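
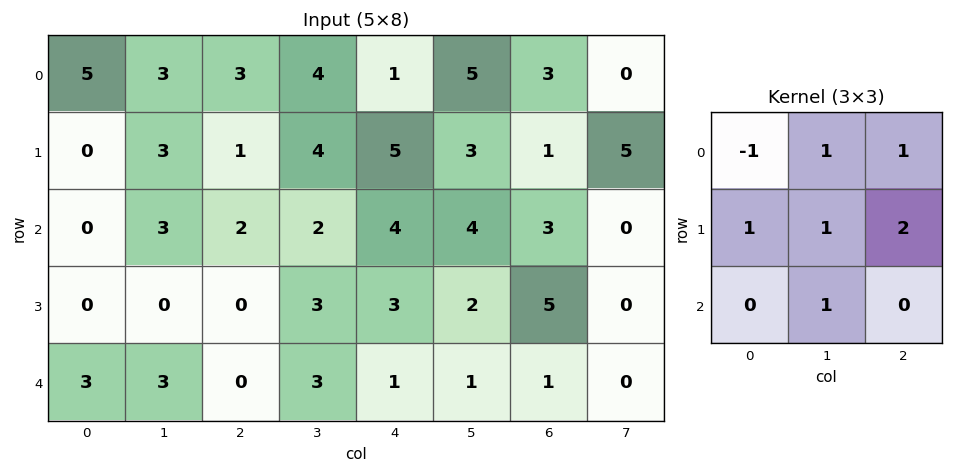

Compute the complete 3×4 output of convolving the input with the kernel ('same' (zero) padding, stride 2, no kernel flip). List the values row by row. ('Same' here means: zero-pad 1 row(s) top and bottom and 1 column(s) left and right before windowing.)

11 15 20 9
9 11 21 15
9 12 8 5

Output[0,0]: The receptive field on the zero-padded input at this output position is [0 0 0 / 0 5 3 / 0 0 3]. Elementwise product with the kernel and sum: 0·-1 + 0·1 + 0·1 + 0·1 + 5·1 + 3·2 + 0·1.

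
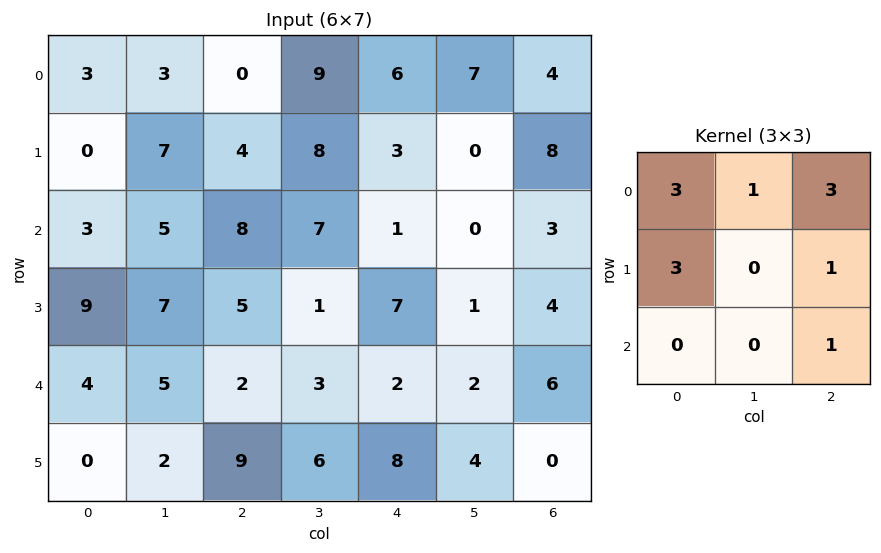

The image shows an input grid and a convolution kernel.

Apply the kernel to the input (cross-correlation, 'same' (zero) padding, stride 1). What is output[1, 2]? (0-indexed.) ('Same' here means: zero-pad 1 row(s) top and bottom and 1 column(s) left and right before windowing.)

The receptive field on the zero-padded input at this output position is [3 0 9 / 7 4 8 / 5 8 7]. Elementwise product with the kernel and sum: 3·3 + 0·1 + 9·3 + 7·3 + 8·1 + 7·1.

72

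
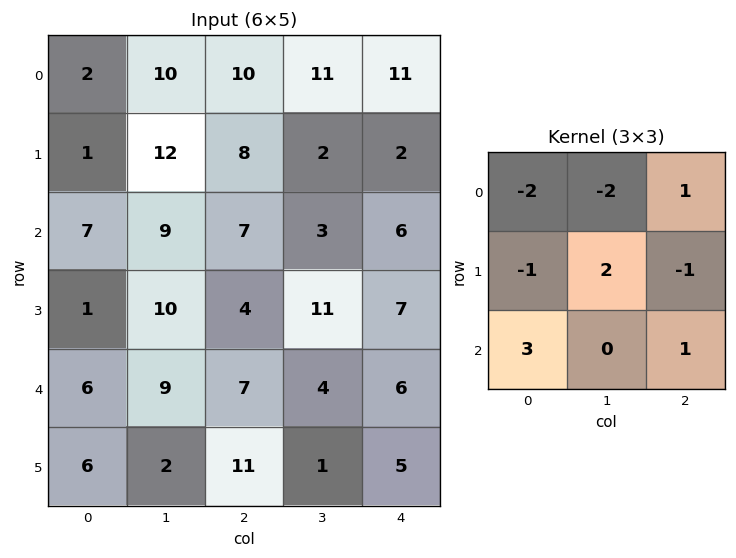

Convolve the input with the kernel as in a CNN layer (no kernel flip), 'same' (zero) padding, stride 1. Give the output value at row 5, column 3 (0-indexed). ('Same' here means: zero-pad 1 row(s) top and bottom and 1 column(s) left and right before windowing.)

-30

The receptive field on the zero-padded input at this output position is [7 4 6 / 11 1 5 / 0 0 0]. Elementwise product with the kernel and sum: 7·-2 + 4·-2 + 6·1 + 11·-1 + 1·2 + 5·-1 + 0·3 + 0·1.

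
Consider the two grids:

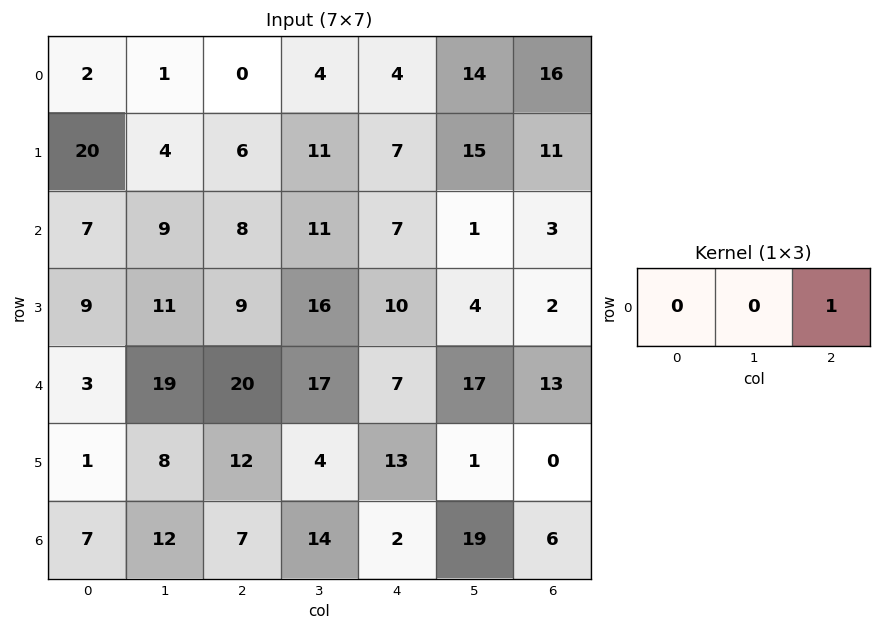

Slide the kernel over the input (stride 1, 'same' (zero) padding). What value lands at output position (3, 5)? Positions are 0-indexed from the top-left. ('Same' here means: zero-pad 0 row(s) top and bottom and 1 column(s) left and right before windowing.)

2

The receptive field on the zero-padded input at this output position is [10 4 2]. Elementwise product with the kernel and sum: 2·1.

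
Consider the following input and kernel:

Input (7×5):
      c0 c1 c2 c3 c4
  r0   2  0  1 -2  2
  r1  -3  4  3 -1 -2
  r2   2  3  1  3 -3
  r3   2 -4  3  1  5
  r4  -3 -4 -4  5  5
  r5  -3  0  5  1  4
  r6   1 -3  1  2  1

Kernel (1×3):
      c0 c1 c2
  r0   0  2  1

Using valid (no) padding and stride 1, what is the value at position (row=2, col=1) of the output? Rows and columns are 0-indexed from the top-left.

The receptive field on the input at this output position is [3 1 3]. Elementwise product with the kernel and sum: 1·2 + 3·1.

5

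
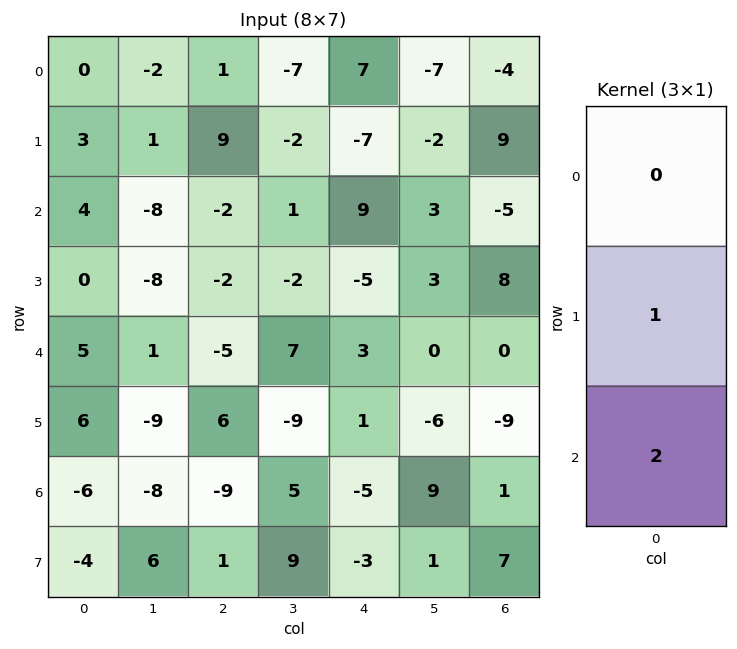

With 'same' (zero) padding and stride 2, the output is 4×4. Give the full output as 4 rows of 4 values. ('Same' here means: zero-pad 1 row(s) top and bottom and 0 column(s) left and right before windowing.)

6 19 -7 14
4 -6 -1 11
17 7 5 -18
-14 -7 -11 15

Output[0,0]: The receptive field on the zero-padded input at this output position is [0 / 0 / 3]. Elementwise product with the kernel and sum: 0·1 + 3·2.
Output[0,1]: The receptive field on the zero-padded input at this output position is [0 / 1 / 9]. Elementwise product with the kernel and sum: 1·1 + 9·2.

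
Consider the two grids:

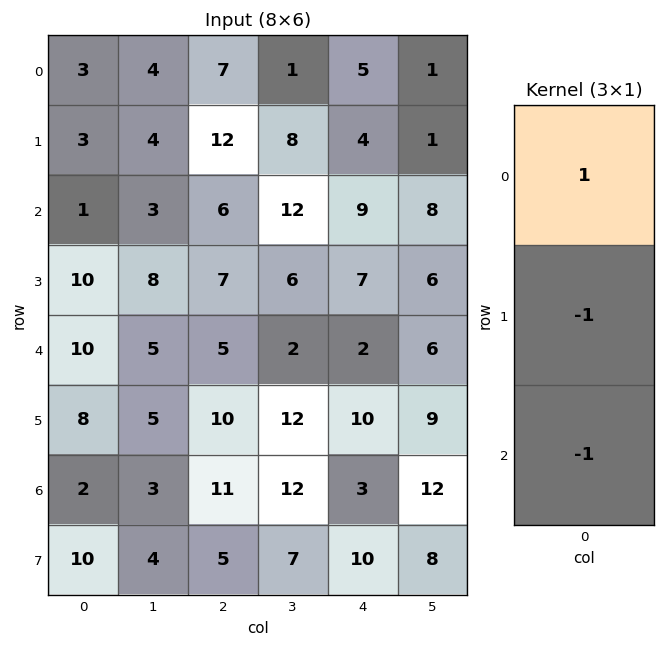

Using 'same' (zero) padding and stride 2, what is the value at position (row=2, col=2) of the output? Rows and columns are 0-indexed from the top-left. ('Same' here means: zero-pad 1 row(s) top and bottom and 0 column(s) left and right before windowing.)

The receptive field on the zero-padded input at this output position is [7 / 2 / 10]. Elementwise product with the kernel and sum: 7·1 + 2·-1 + 10·-1.

-5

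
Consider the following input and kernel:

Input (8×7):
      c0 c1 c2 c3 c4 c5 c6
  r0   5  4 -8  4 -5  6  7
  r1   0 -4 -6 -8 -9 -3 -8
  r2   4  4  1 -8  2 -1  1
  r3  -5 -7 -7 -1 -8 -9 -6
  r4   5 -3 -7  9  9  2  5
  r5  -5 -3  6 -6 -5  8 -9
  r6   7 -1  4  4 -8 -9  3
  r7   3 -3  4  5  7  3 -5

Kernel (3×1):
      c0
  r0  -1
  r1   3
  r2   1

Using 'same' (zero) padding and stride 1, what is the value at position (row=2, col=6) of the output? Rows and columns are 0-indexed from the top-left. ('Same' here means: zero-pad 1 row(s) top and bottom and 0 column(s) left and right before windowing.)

The receptive field on the zero-padded input at this output position is [-8 / 1 / -6]. Elementwise product with the kernel and sum: -8·-1 + 1·3 + -6·1.

5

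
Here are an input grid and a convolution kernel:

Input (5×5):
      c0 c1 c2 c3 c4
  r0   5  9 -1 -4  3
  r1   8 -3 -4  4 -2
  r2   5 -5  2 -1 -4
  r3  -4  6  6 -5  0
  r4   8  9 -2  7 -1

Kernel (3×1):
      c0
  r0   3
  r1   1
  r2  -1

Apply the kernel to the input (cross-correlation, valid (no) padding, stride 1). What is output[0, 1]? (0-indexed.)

The receptive field on the input at this output position is [9 / -3 / -5]. Elementwise product with the kernel and sum: 9·3 + -3·1 + -5·-1.

29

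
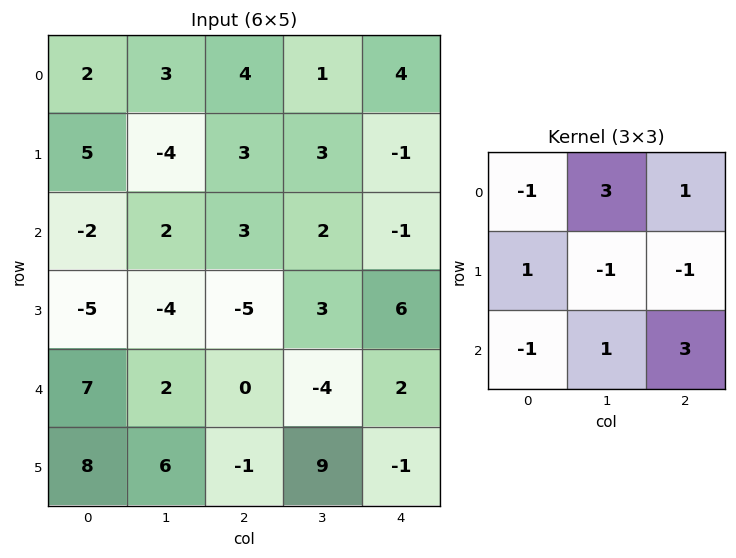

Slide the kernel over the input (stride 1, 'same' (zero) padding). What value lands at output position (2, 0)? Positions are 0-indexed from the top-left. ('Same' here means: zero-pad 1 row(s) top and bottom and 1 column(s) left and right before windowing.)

-6

The receptive field on the zero-padded input at this output position is [0 5 -4 / 0 -2 2 / 0 -5 -4]. Elementwise product with the kernel and sum: 0·-1 + 5·3 + -4·1 + 0·1 + -2·-1 + 2·-1 + 0·-1 + -5·1 + -4·3.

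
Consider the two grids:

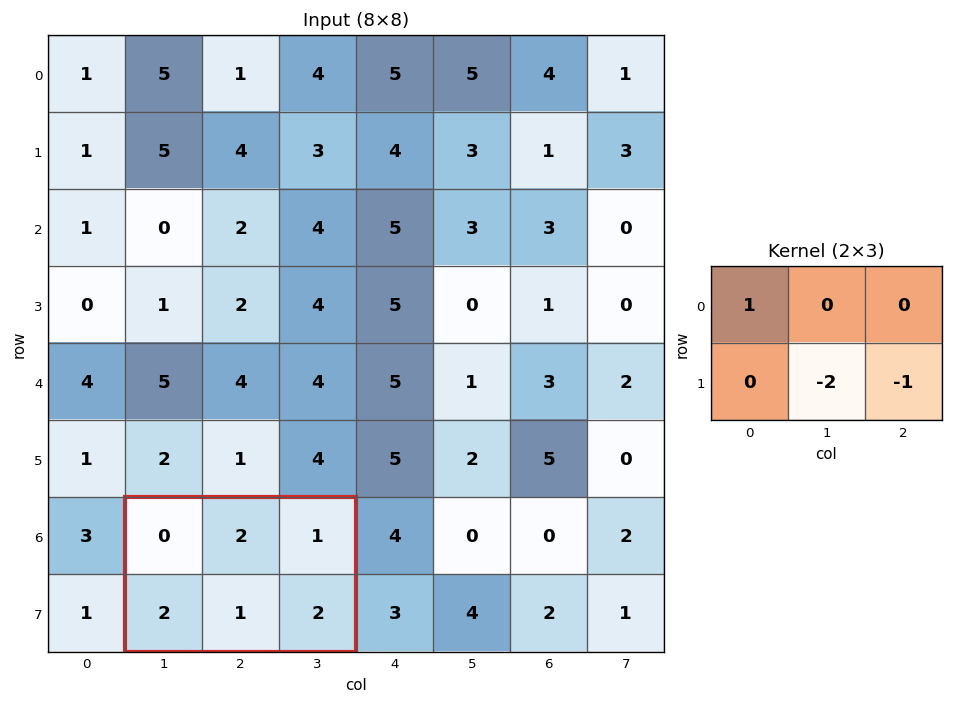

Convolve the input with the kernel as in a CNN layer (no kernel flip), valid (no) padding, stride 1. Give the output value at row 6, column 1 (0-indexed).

The receptive field on the input at this output position is [0 2 1 / 2 1 2]. Elementwise product with the kernel and sum: 0·1 + 1·-2 + 2·-1.

-4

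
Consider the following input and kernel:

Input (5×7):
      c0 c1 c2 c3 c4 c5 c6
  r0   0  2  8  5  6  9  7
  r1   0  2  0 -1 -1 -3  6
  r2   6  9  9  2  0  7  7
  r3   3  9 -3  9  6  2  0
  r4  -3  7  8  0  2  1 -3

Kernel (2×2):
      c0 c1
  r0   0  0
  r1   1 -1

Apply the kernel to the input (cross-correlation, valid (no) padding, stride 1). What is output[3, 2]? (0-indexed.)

8

The receptive field on the input at this output position is [-3 9 / 8 0]. Elementwise product with the kernel and sum: 8·1 + 0·-1.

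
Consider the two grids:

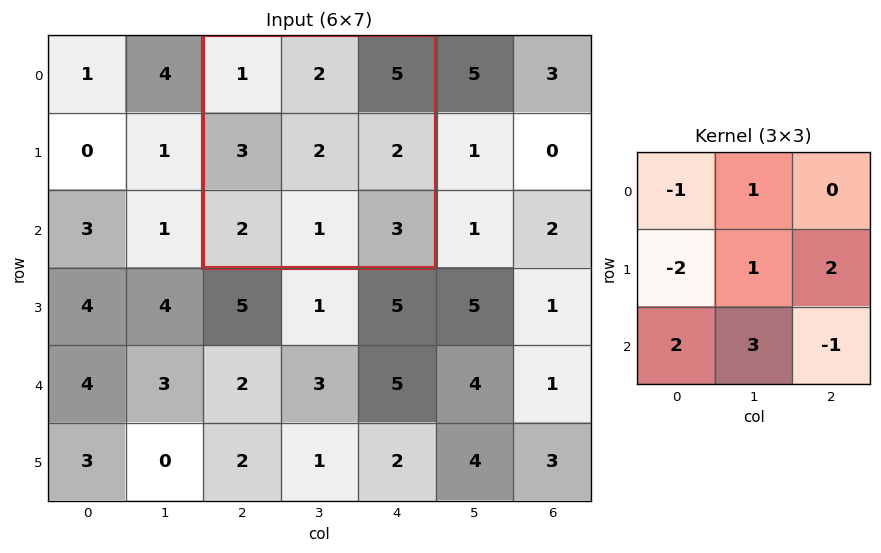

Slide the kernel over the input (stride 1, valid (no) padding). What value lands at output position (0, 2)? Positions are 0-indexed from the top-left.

5

The receptive field on the input at this output position is [1 2 5 / 3 2 2 / 2 1 3]. Elementwise product with the kernel and sum: 1·-1 + 2·1 + 3·-2 + 2·1 + 2·2 + 2·2 + 1·3 + 3·-1.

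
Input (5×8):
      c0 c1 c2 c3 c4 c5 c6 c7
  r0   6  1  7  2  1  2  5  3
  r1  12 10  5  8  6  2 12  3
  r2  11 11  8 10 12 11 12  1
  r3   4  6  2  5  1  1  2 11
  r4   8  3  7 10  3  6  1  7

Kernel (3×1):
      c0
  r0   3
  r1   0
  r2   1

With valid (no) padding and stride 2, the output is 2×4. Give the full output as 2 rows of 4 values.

29 29 15 27
41 31 39 37

Output[0,0]: The receptive field on the input at this output position is [6 / 12 / 11]. Elementwise product with the kernel and sum: 6·3 + 11·1.
Output[0,1]: The receptive field on the input at this output position is [7 / 5 / 8]. Elementwise product with the kernel and sum: 7·3 + 8·1.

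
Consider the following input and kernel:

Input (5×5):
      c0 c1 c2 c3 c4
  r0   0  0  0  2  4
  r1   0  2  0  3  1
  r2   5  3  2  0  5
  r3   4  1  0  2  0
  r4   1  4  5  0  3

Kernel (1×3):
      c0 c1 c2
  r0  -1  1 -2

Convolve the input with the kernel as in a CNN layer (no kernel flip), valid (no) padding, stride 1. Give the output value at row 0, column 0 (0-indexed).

The receptive field on the input at this output position is [0 0 0]. Elementwise product with the kernel and sum: 0·-1 + 0·1 + 0·-2.

0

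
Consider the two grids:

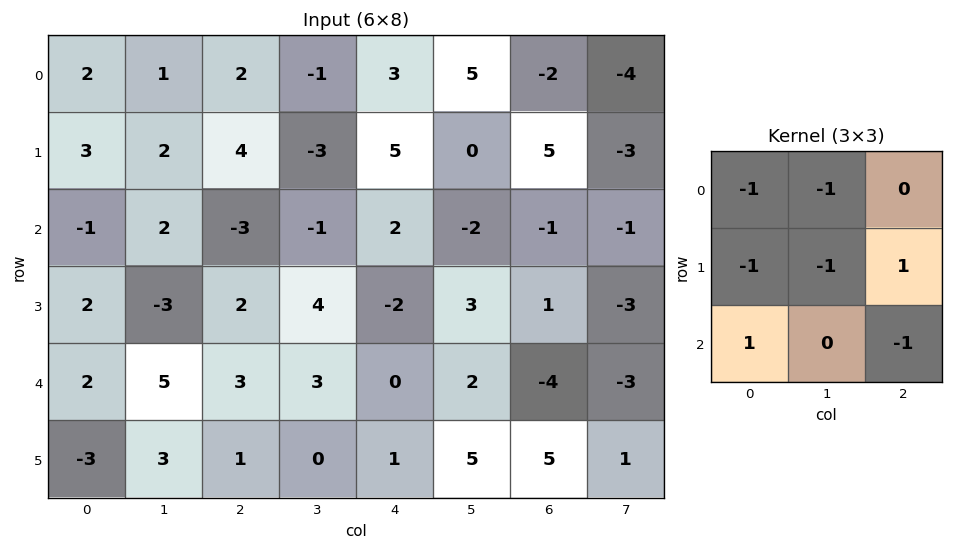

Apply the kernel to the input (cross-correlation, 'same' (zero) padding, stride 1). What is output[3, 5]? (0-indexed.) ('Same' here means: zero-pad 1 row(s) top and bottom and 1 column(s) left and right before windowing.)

4

The receptive field on the zero-padded input at this output position is [2 -2 -1 / -2 3 1 / 0 2 -4]. Elementwise product with the kernel and sum: 2·-1 + -2·-1 + -2·-1 + 3·-1 + 1·1 + 0·1 + -4·-1.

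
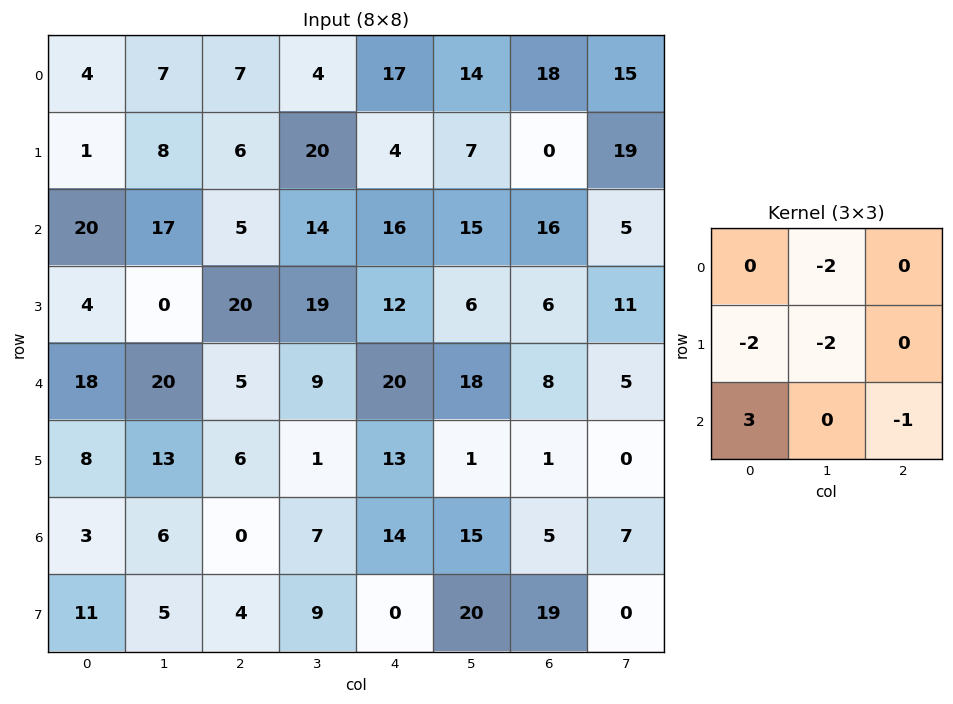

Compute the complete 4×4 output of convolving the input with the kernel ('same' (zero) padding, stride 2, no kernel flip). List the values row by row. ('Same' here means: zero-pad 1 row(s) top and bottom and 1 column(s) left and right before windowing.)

-16 -24 11 -62
-42 -75 -17 -55
-57 -52 -80 -61
-27 -18 -61 18

Output[0,0]: The receptive field on the zero-padded input at this output position is [0 0 0 / 0 4 7 / 0 1 8]. Elementwise product with the kernel and sum: 0·-2 + 0·-2 + 4·-2 + 0·3 + 8·-1.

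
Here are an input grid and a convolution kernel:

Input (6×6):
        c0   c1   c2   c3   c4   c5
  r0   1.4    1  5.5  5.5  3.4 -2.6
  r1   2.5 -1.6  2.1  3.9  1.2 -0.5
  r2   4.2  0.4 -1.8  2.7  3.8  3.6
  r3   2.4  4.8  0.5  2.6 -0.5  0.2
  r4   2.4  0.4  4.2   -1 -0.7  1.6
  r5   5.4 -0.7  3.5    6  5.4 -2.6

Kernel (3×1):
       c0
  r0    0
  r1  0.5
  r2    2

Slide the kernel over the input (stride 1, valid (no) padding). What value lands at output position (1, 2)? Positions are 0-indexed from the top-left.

0.1

The receptive field on the input at this output position is [2.1 / -1.8 / 0.5]. Elementwise product with the kernel and sum: -1.8·0.5 + 0.5·2.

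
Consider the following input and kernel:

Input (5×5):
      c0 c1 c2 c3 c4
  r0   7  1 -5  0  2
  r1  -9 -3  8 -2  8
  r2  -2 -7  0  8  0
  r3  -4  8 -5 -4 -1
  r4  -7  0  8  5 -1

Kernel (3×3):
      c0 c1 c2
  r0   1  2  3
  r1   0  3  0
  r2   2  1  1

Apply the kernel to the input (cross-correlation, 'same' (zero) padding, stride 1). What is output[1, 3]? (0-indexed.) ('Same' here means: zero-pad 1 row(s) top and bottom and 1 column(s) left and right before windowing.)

The receptive field on the zero-padded input at this output position is [-5 0 2 / 8 -2 8 / 0 8 0]. Elementwise product with the kernel and sum: -5·1 + 0·2 + 2·3 + -2·3 + 0·2 + 8·1 + 0·1.

3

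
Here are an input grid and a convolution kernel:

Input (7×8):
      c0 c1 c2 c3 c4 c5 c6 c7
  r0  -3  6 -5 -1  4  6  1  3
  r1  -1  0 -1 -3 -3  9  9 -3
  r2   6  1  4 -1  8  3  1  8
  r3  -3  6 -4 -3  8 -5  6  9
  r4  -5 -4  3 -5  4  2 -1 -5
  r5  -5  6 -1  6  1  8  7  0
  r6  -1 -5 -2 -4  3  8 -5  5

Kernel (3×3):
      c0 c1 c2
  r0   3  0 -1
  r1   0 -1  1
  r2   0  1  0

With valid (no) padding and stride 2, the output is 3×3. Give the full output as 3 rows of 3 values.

Output[0,0]: The receptive field on the input at this output position is [-3 6 -5 / -1 0 -1 / 6 1 4]. Elementwise product with the kernel and sum: -3·3 + -5·-1 + 0·-1 + -1·1 + 1·1.
Output[0,1]: The receptive field on the input at this output position is [-5 -1 4 / -1 -3 -3 / 4 -1 8]. Elementwise product with the kernel and sum: -5·3 + 4·-1 + -3·-1 + -3·1 + -1·1.

-4 -20 14
0 10 36
-30 -4 20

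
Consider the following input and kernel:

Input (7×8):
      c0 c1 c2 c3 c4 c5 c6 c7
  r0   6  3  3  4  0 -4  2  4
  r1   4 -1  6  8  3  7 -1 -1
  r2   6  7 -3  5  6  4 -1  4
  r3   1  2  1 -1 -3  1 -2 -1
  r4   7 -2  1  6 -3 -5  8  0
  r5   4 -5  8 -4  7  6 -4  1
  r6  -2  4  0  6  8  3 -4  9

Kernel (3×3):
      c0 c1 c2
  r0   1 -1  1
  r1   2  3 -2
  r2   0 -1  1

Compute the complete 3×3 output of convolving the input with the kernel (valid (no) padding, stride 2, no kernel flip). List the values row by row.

-11 30 30
5 -6 15
-17 -16 43

Output[0,0]: The receptive field on the input at this output position is [6 3 3 / 4 -1 6 / 6 7 -3]. Elementwise product with the kernel and sum: 6·1 + 3·-1 + 3·1 + 4·2 + -1·3 + 6·-2 + 7·-1 + -3·1.
Output[0,1]: The receptive field on the input at this output position is [3 4 0 / 6 8 3 / -3 5 6]. Elementwise product with the kernel and sum: 3·1 + 4·-1 + 0·1 + 6·2 + 8·3 + 3·-2 + 5·-1 + 6·1.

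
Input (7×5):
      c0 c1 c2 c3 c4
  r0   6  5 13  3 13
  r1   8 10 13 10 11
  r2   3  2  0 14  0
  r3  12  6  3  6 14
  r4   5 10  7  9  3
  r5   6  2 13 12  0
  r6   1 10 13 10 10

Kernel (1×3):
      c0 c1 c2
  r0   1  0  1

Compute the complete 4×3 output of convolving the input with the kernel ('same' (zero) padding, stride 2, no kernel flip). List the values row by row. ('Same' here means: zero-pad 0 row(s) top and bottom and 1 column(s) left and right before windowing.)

Output[0,0]: The receptive field on the zero-padded input at this output position is [0 6 5]. Elementwise product with the kernel and sum: 0·1 + 5·1.
Output[0,1]: The receptive field on the zero-padded input at this output position is [5 13 3]. Elementwise product with the kernel and sum: 5·1 + 3·1.

5 8 3
2 16 14
10 19 9
10 20 10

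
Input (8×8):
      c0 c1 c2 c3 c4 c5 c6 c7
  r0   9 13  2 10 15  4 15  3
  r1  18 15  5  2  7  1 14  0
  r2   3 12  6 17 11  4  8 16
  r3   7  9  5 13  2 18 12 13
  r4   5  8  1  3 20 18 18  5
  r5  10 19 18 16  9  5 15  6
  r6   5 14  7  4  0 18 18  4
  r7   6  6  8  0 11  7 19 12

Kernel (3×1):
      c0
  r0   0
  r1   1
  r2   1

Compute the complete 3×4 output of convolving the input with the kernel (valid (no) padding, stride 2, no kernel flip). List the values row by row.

21 11 18 22
12 6 22 30
15 25 9 33

Output[0,0]: The receptive field on the input at this output position is [9 / 18 / 3]. Elementwise product with the kernel and sum: 18·1 + 3·1.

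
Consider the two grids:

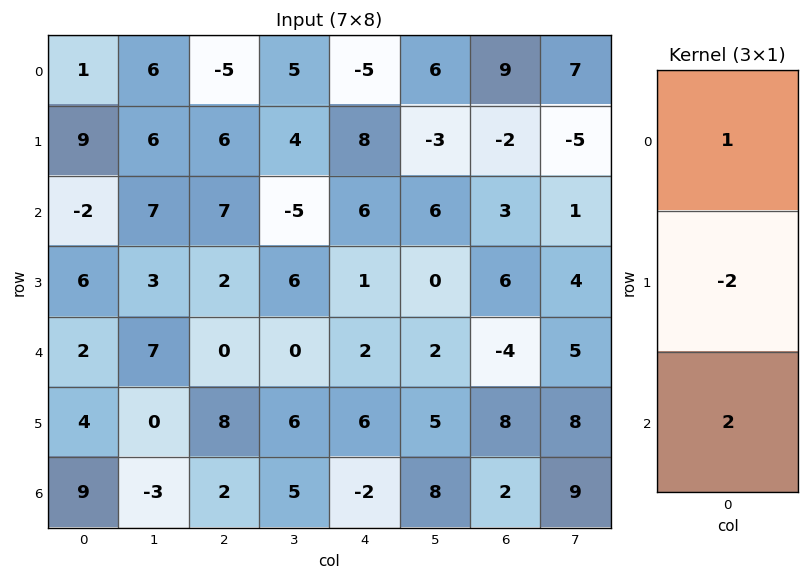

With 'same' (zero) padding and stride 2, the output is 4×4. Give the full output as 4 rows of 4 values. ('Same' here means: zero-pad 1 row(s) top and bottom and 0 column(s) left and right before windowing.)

16 22 26 -22
25 -4 -2 4
10 18 9 30
-14 4 10 4

Output[0,0]: The receptive field on the zero-padded input at this output position is [0 / 1 / 9]. Elementwise product with the kernel and sum: 0·1 + 1·-2 + 9·2.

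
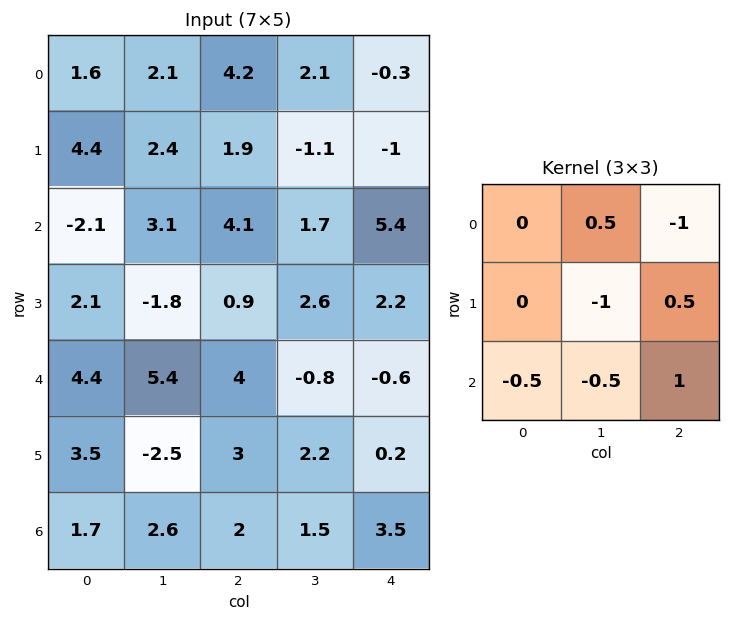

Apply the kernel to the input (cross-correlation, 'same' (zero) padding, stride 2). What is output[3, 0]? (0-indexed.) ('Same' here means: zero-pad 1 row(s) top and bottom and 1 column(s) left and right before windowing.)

3.85

The receptive field on the zero-padded input at this output position is [0 3.5 -2.5 / 0 1.7 2.6 / 0 0 0]. Elementwise product with the kernel and sum: 3.5·0.5 + -2.5·-1 + 1.7·-1 + 2.6·0.5 + 0·-0.5 + 0·-0.5 + 0·1.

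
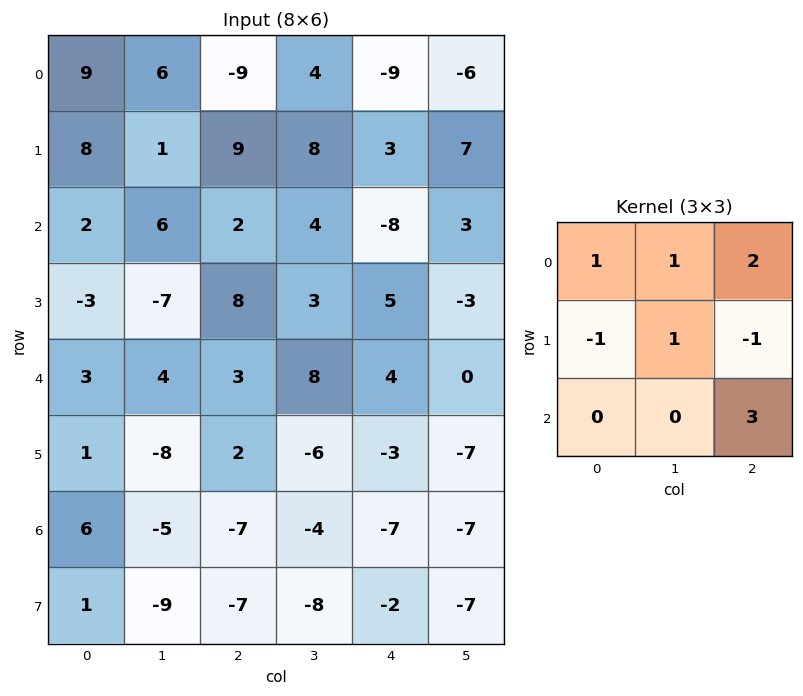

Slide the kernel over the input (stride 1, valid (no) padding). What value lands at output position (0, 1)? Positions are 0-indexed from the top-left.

17

The receptive field on the input at this output position is [6 -9 4 / 1 9 8 / 6 2 4]. Elementwise product with the kernel and sum: 6·1 + -9·1 + 4·2 + 1·-1 + 9·1 + 8·-1 + 4·3.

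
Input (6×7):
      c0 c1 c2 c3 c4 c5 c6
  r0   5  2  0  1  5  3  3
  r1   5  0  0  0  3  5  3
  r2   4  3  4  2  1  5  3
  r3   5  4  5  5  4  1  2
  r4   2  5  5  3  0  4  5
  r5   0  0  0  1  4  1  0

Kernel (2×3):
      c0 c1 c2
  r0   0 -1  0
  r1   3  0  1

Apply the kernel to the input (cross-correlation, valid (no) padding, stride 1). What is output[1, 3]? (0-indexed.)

The receptive field on the input at this output position is [0 3 5 / 2 1 5]. Elementwise product with the kernel and sum: 3·-1 + 2·3 + 5·1.

8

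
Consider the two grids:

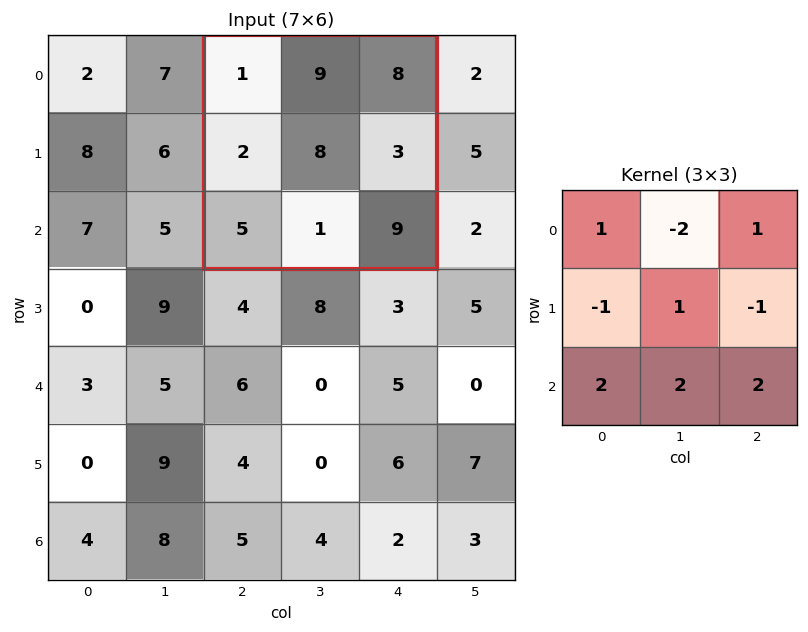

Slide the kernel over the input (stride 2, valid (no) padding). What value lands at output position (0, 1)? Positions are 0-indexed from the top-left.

The receptive field on the input at this output position is [1 9 8 / 2 8 3 / 5 1 9]. Elementwise product with the kernel and sum: 1·1 + 9·-2 + 8·1 + 2·-1 + 8·1 + 3·-1 + 5·2 + 1·2 + 9·2.

24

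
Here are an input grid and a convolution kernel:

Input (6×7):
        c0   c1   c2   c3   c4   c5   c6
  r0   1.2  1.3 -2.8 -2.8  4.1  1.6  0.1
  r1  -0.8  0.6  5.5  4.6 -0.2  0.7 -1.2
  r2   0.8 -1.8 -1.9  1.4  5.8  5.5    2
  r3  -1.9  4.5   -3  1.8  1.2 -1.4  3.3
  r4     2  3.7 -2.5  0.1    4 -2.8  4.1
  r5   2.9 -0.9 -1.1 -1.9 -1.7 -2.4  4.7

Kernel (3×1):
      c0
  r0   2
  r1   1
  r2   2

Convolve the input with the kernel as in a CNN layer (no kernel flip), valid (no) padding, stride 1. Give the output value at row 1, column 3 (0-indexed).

The receptive field on the input at this output position is [4.6 / 1.4 / 1.8]. Elementwise product with the kernel and sum: 4.6·2 + 1.4·1 + 1.8·2.

14.2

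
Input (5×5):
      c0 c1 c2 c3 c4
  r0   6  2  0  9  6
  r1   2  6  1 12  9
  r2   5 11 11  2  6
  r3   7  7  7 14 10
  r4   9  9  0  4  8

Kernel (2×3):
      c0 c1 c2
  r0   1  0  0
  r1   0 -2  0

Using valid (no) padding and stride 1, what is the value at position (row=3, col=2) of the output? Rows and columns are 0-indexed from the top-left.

-1

The receptive field on the input at this output position is [7 14 10 / 0 4 8]. Elementwise product with the kernel and sum: 7·1 + 4·-2.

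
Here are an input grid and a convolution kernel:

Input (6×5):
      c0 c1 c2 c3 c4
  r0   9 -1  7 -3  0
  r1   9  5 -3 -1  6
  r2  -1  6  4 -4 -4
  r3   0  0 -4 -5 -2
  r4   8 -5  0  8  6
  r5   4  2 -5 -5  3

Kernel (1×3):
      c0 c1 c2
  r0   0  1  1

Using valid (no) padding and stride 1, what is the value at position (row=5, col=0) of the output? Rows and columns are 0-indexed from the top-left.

The receptive field on the input at this output position is [4 2 -5]. Elementwise product with the kernel and sum: 2·1 + -5·1.

-3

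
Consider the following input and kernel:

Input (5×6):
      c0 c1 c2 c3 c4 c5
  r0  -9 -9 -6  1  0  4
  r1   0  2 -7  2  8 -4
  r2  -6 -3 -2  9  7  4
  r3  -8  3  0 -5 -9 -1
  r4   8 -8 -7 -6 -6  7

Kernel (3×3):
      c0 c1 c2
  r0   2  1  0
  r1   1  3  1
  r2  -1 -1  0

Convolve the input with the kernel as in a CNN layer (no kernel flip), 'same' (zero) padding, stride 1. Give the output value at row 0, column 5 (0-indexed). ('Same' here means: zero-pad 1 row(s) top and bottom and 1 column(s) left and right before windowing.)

8

The receptive field on the zero-padded input at this output position is [0 0 0 / 0 4 0 / 8 -4 0]. Elementwise product with the kernel and sum: 0·2 + 0·1 + 0·1 + 4·3 + 0·1 + 8·-1 + -4·-1.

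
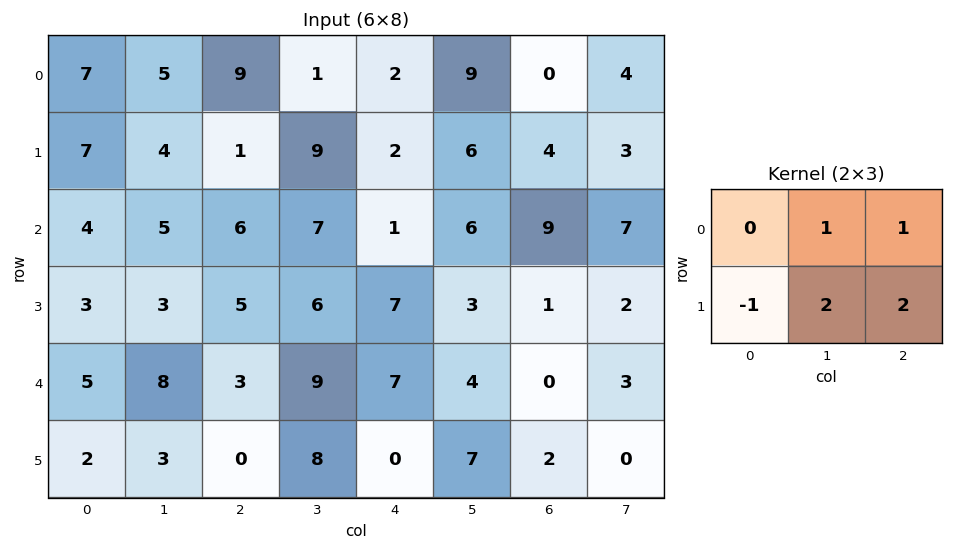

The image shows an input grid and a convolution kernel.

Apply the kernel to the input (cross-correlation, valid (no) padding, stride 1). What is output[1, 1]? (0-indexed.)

31

The receptive field on the input at this output position is [4 1 9 / 5 6 7]. Elementwise product with the kernel and sum: 1·1 + 9·1 + 5·-1 + 6·2 + 7·2.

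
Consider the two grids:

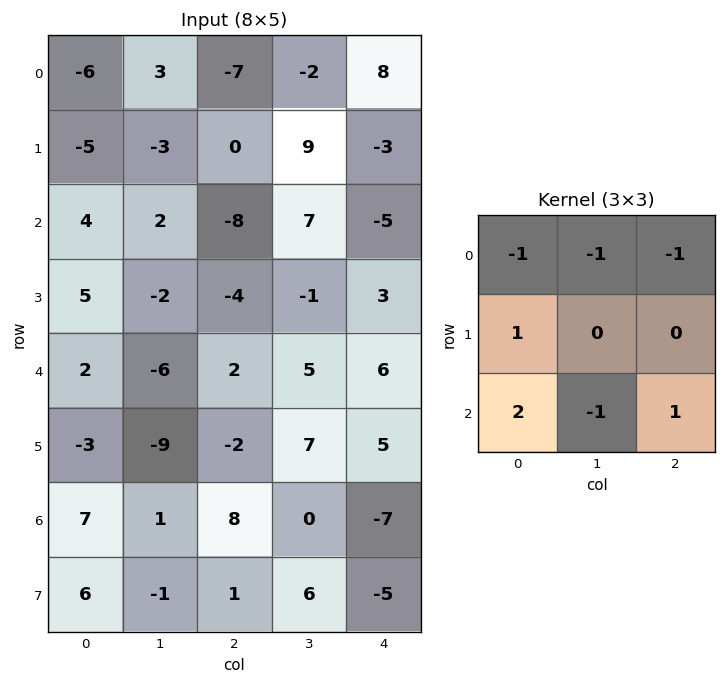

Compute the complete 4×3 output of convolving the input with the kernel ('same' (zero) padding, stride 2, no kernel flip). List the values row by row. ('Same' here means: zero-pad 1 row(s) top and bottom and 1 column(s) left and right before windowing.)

2 6 19
1 -5 -4
-9 -8 12
5 8 5

Output[0,0]: The receptive field on the zero-padded input at this output position is [0 0 0 / 0 -6 3 / 0 -5 -3]. Elementwise product with the kernel and sum: 0·-1 + 0·-1 + 0·-1 + 0·1 + 0·2 + -5·-1 + -3·1.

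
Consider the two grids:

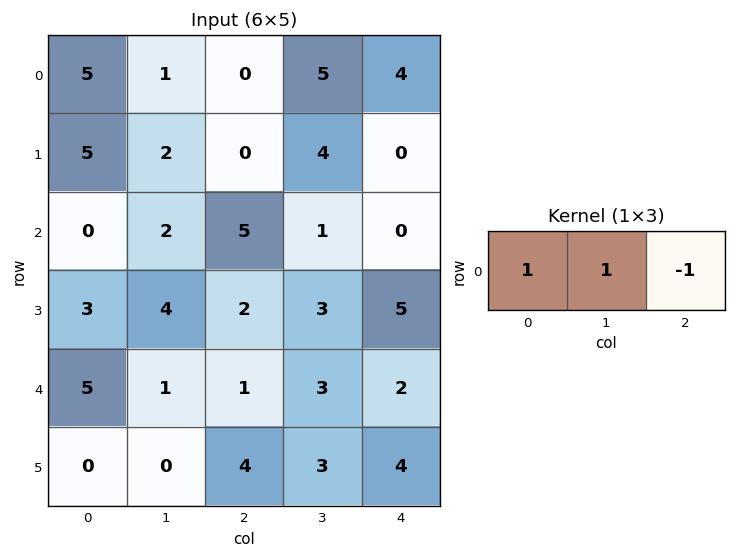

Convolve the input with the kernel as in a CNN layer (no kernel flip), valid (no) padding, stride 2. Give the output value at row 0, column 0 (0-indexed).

The receptive field on the input at this output position is [5 1 0]. Elementwise product with the kernel and sum: 5·1 + 1·1 + 0·-1.

6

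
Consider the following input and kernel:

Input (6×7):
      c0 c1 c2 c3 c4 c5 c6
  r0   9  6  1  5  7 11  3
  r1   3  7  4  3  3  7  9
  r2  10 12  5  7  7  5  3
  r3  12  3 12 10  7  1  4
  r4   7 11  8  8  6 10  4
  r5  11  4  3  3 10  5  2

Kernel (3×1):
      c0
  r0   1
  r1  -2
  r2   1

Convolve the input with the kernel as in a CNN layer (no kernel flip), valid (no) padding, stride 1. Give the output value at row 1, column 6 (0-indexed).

The receptive field on the input at this output position is [9 / 3 / 4]. Elementwise product with the kernel and sum: 9·1 + 3·-2 + 4·1.

7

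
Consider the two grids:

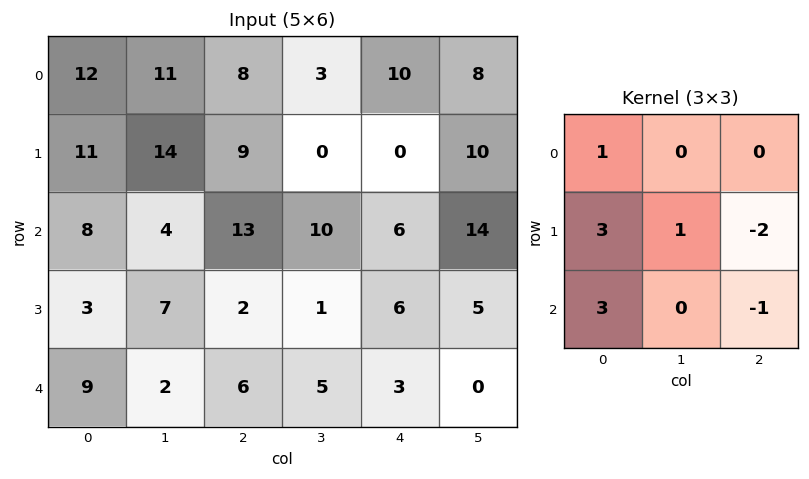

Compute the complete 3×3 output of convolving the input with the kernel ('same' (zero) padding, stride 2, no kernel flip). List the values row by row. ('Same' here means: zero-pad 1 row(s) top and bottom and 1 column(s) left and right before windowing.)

Output[0,0]: The receptive field on the zero-padded input at this output position is [0 0 0 / 0 12 11 / 0 11 14]. Elementwise product with the kernel and sum: 0·1 + 0·3 + 12·1 + 11·-2 + 0·3 + 14·-1.

-24 77 -7
-7 39 6
5 9 19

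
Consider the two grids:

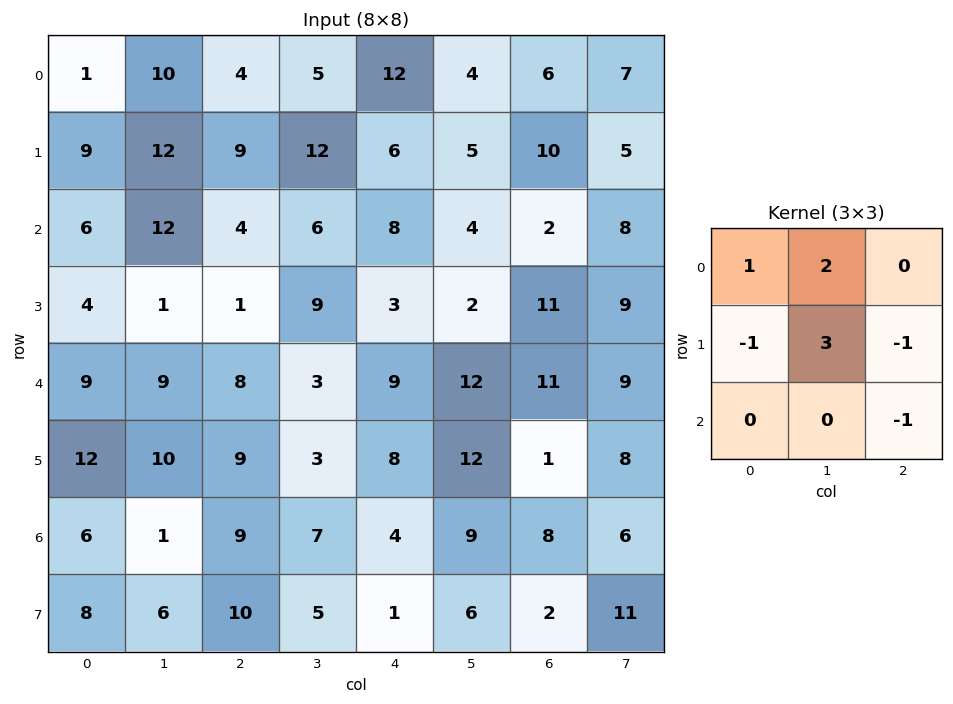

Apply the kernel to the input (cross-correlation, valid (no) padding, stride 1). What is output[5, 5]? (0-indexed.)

The receptive field on the input at this output position is [12 1 8 / 9 8 6 / 6 2 11]. Elementwise product with the kernel and sum: 12·1 + 1·2 + 9·-1 + 8·3 + 6·-1 + 11·-1.

12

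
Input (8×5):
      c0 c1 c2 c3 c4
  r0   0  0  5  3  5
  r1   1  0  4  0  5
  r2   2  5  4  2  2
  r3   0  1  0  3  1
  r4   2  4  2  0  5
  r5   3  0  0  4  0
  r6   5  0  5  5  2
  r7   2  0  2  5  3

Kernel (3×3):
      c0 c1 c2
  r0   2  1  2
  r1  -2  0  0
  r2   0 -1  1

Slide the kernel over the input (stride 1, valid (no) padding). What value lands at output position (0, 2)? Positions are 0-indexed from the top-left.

The receptive field on the input at this output position is [5 3 5 / 4 0 5 / 4 2 2]. Elementwise product with the kernel and sum: 5·2 + 3·1 + 5·2 + 4·-2 + 2·-1 + 2·1.

15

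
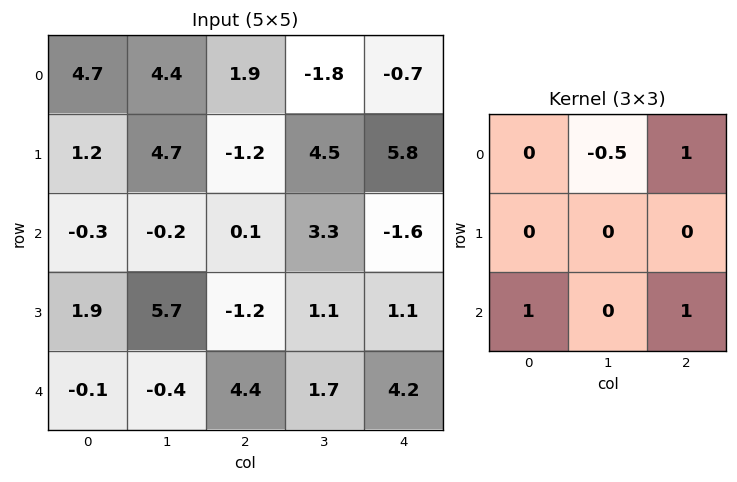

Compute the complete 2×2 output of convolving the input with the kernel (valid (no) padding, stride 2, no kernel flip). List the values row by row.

Output[0,0]: The receptive field on the input at this output position is [4.7 4.4 1.9 / 1.2 4.7 -1.2 / -0.3 -0.2 0.1]. Elementwise product with the kernel and sum: 4.4·-0.5 + 1.9·1 + -0.3·1 + 0.1·1.
Output[0,1]: The receptive field on the input at this output position is [1.9 -1.8 -0.7 / -1.2 4.5 5.8 / 0.1 3.3 -1.6]. Elementwise product with the kernel and sum: -1.8·-0.5 + -0.7·1 + 0.1·1 + -1.6·1.

-0.5 -1.3
4.5 5.35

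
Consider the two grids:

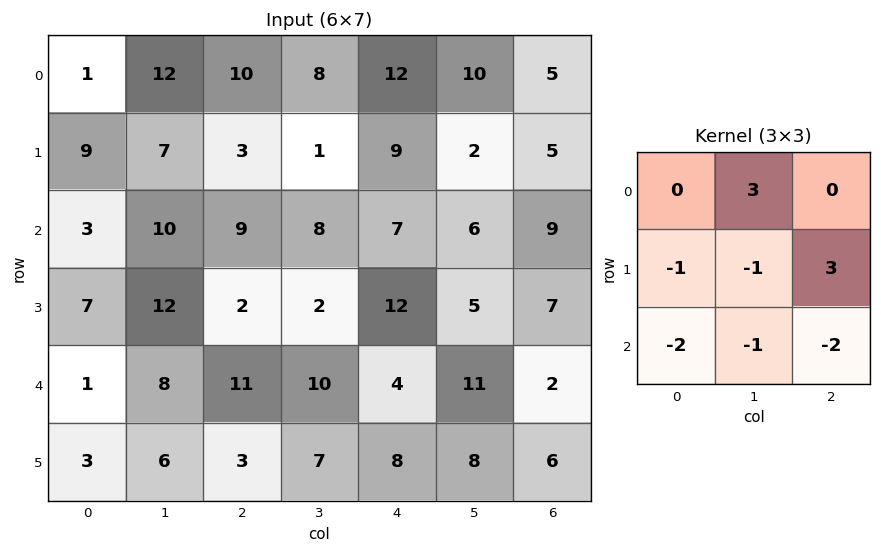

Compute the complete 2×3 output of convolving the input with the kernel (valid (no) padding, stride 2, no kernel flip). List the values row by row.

Output[0,0]: The receptive field on the input at this output position is [1 12 10 / 9 7 3 / 3 10 9]. Elementwise product with the kernel and sum: 12·3 + 9·-1 + 7·-1 + 3·3 + 3·-2 + 10·-1 + 9·-2.

-5 7 -4
-15 16 -1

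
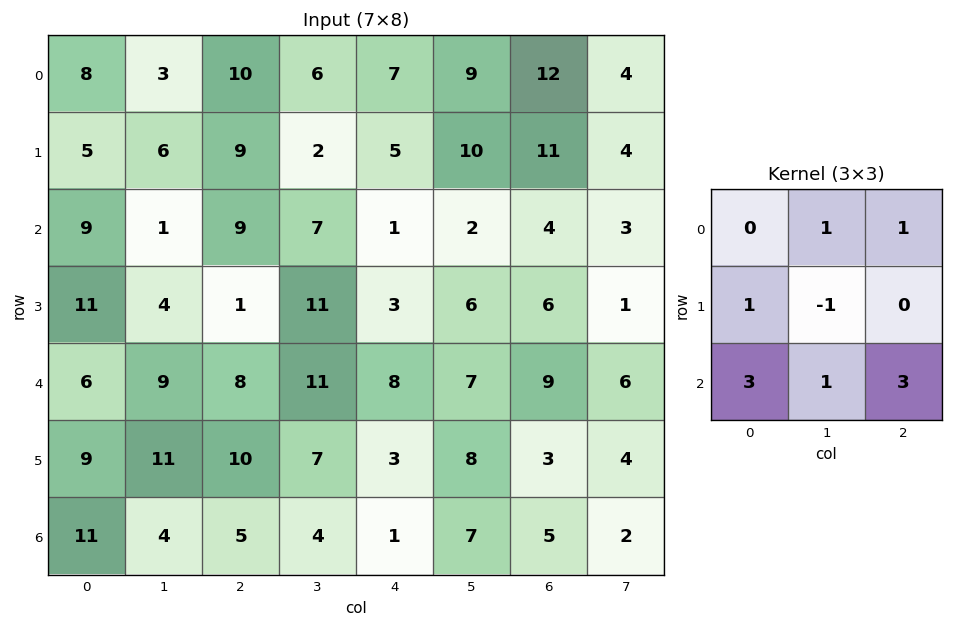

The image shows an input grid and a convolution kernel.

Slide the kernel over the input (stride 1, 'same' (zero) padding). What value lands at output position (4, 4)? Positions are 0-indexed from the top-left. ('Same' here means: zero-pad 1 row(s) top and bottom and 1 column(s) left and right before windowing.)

60

The receptive field on the zero-padded input at this output position is [11 3 6 / 11 8 7 / 7 3 8]. Elementwise product with the kernel and sum: 3·1 + 6·1 + 11·1 + 8·-1 + 7·3 + 3·1 + 8·3.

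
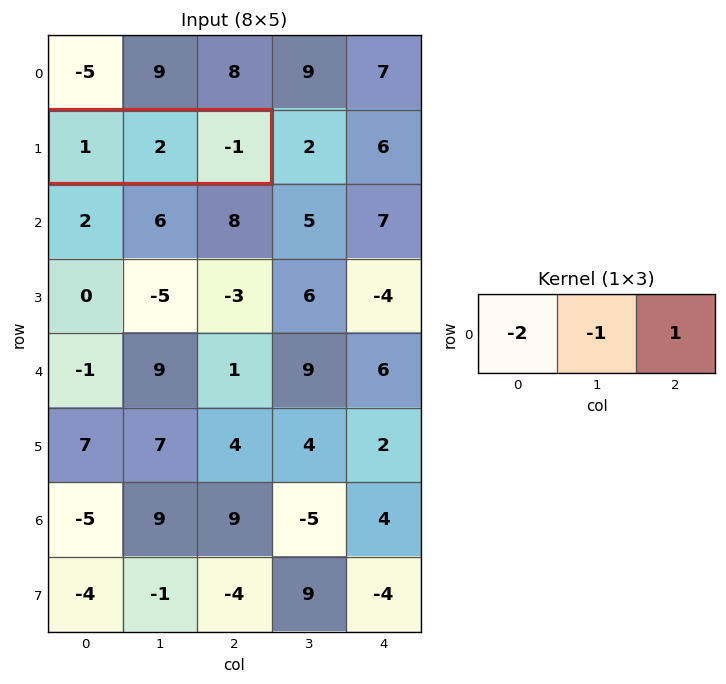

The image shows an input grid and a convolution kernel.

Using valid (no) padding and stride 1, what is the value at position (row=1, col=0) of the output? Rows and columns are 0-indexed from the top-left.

-5

The receptive field on the input at this output position is [1 2 -1]. Elementwise product with the kernel and sum: 1·-2 + 2·-1 + -1·1.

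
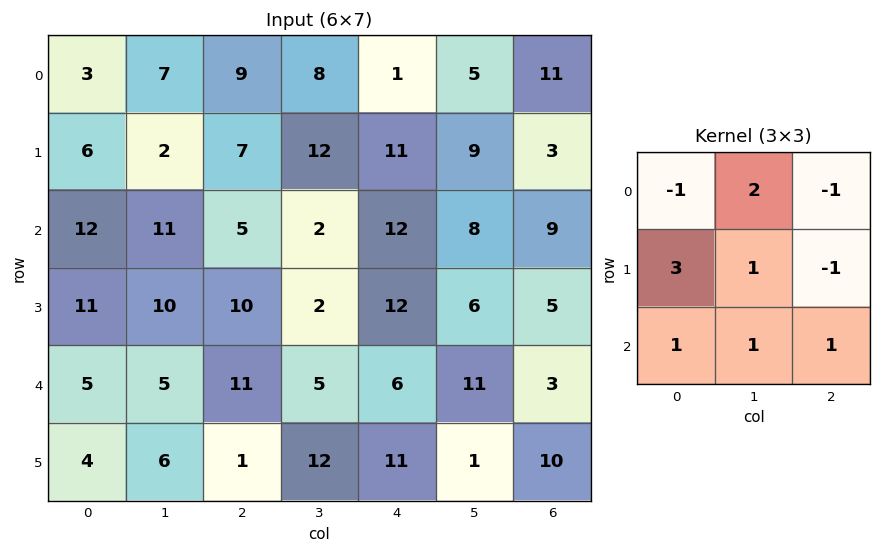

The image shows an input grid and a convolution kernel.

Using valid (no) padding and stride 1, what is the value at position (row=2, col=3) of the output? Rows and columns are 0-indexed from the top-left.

The receptive field on the input at this output position is [2 12 8 / 2 12 6 / 5 6 11]. Elementwise product with the kernel and sum: 2·-1 + 12·2 + 8·-1 + 2·3 + 12·1 + 6·-1 + 5·1 + 6·1 + 11·1.

48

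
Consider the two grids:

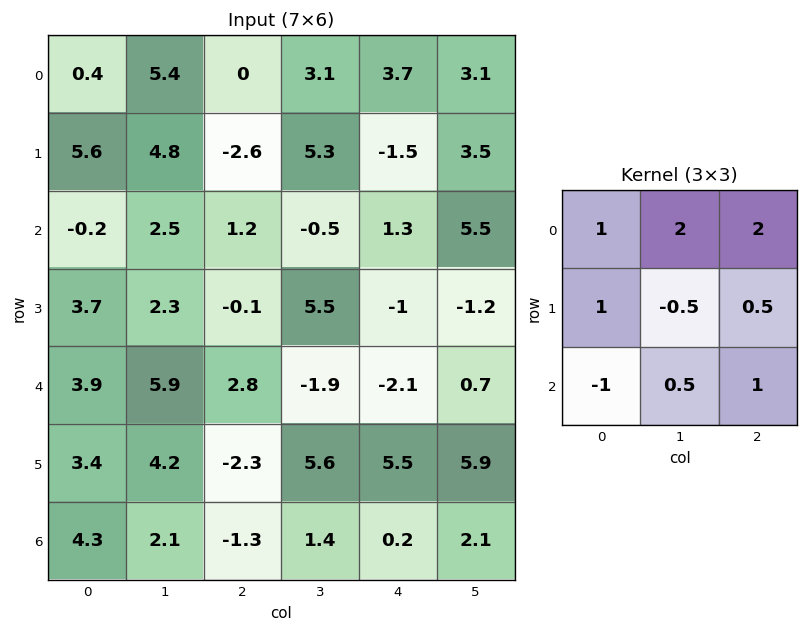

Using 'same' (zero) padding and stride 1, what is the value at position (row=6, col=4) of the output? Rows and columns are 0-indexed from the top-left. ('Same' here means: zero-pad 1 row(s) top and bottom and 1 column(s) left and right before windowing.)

30.75

The receptive field on the zero-padded input at this output position is [5.6 5.5 5.9 / 1.4 0.2 2.1 / 0 0 0]. Elementwise product with the kernel and sum: 5.6·1 + 5.5·2 + 5.9·2 + 1.4·1 + 0.2·-0.5 + 2.1·0.5 + 0·-1 + 0·0.5 + 0·1.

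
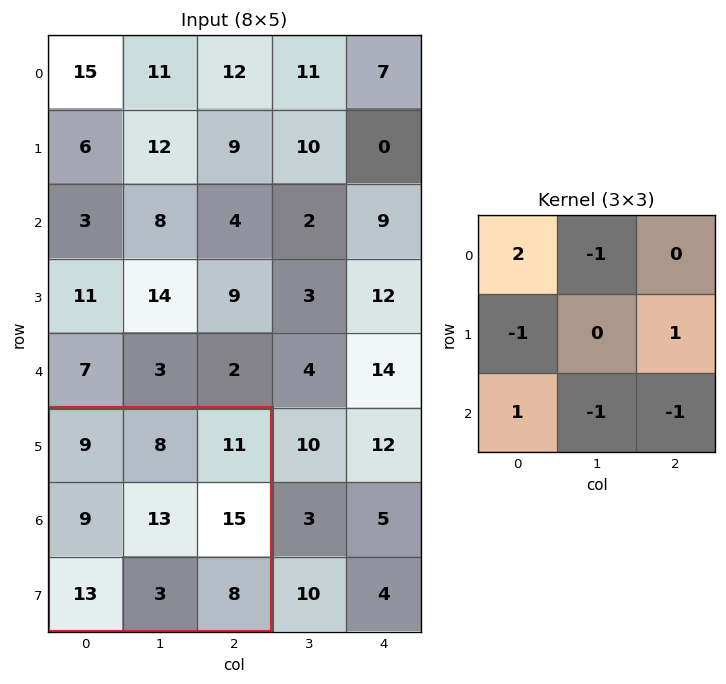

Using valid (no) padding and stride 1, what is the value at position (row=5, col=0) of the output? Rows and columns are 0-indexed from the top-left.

The receptive field on the input at this output position is [9 8 11 / 9 13 15 / 13 3 8]. Elementwise product with the kernel and sum: 9·2 + 8·-1 + 9·-1 + 15·1 + 13·1 + 3·-1 + 8·-1.

18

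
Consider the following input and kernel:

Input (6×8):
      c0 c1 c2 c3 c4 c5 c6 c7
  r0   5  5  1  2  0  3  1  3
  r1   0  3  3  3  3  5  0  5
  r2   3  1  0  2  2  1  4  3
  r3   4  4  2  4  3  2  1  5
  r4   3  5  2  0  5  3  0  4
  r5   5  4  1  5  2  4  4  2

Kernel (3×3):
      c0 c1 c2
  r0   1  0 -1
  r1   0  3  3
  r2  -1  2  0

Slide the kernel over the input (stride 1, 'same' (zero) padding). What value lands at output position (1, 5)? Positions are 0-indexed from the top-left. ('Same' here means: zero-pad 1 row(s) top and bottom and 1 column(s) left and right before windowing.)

14

The receptive field on the zero-padded input at this output position is [0 3 1 / 3 5 0 / 2 1 4]. Elementwise product with the kernel and sum: 0·1 + 1·-1 + 5·3 + 0·3 + 2·-1 + 1·2.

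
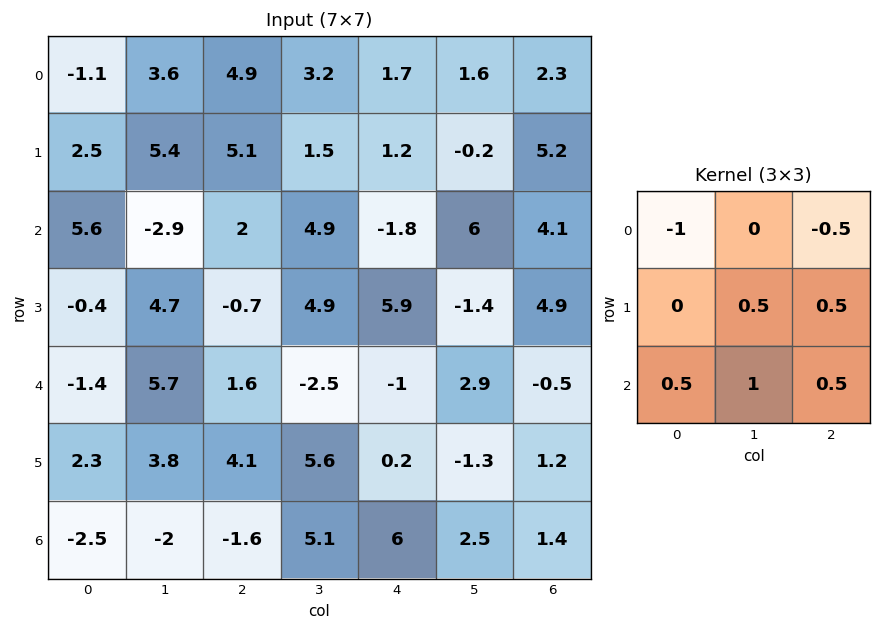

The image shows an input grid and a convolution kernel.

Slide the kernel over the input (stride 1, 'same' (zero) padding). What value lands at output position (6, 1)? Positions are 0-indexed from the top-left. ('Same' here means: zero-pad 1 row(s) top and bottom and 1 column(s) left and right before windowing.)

-6.15

The receptive field on the zero-padded input at this output position is [2.3 3.8 4.1 / -2.5 -2 -1.6 / 0 0 0]. Elementwise product with the kernel and sum: 2.3·-1 + 4.1·-0.5 + -2·0.5 + -1.6·0.5 + 0·0.5 + 0·1 + 0·0.5.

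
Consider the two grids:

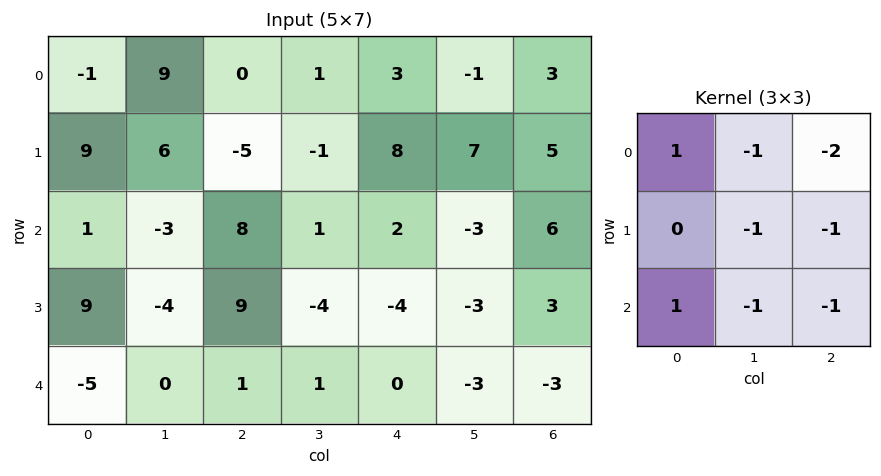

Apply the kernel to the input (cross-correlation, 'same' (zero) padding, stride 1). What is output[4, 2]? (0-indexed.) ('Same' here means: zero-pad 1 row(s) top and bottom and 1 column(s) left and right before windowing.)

-7

The receptive field on the zero-padded input at this output position is [-4 9 -4 / 0 1 1 / 0 0 0]. Elementwise product with the kernel and sum: -4·1 + 9·-1 + -4·-2 + 1·-1 + 1·-1 + 0·1 + 0·-1 + 0·-1.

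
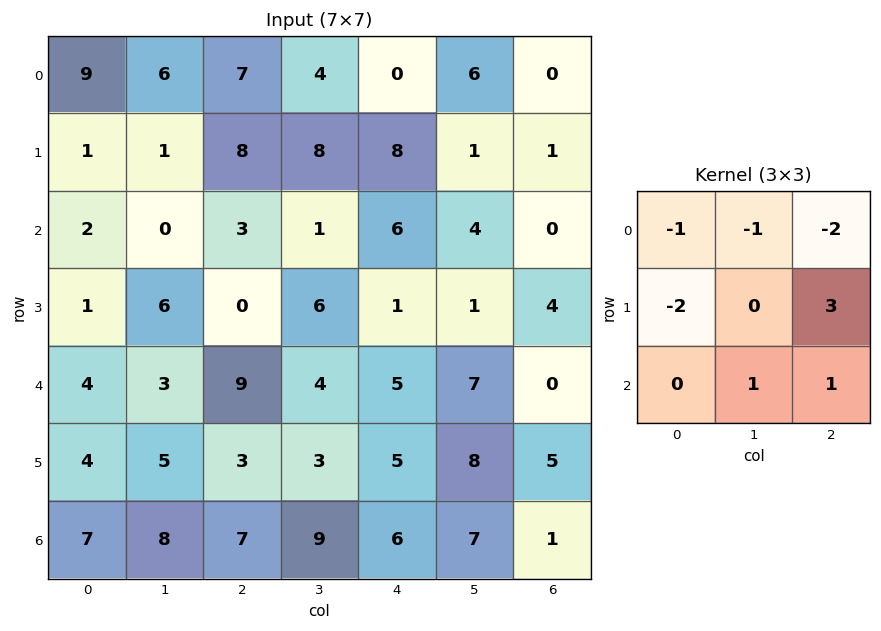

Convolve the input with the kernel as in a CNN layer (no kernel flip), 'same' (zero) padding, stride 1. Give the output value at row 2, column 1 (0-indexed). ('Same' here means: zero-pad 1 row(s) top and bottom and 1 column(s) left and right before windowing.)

The receptive field on the zero-padded input at this output position is [1 1 8 / 2 0 3 / 1 6 0]. Elementwise product with the kernel and sum: 1·-1 + 1·-1 + 8·-2 + 2·-2 + 3·3 + 6·1 + 0·1.

-7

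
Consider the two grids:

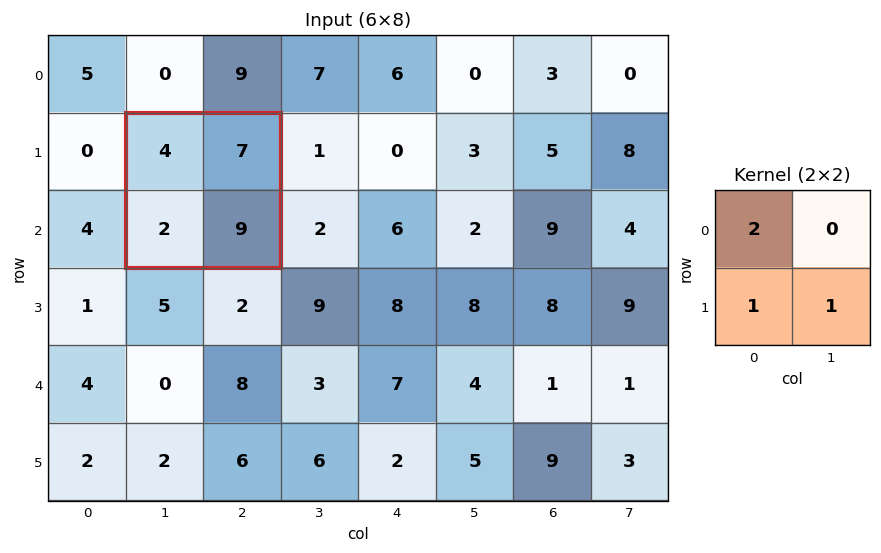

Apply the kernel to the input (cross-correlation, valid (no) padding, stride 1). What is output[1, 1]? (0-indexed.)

19

The receptive field on the input at this output position is [4 7 / 2 9]. Elementwise product with the kernel and sum: 4·2 + 2·1 + 9·1.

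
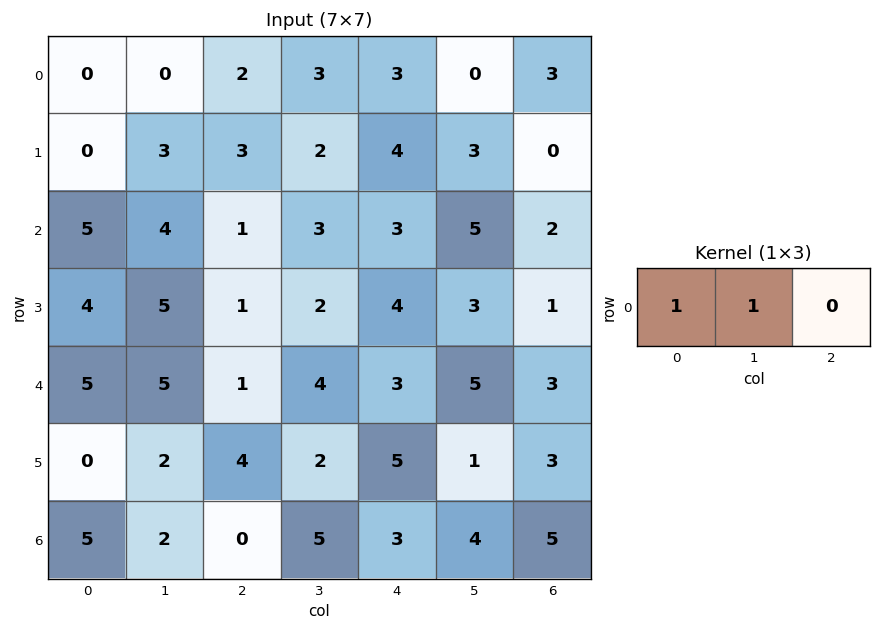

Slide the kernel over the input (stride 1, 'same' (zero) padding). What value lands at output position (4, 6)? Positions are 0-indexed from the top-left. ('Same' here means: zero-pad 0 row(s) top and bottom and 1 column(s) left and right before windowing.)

The receptive field on the zero-padded input at this output position is [5 3 0]. Elementwise product with the kernel and sum: 5·1 + 3·1.

8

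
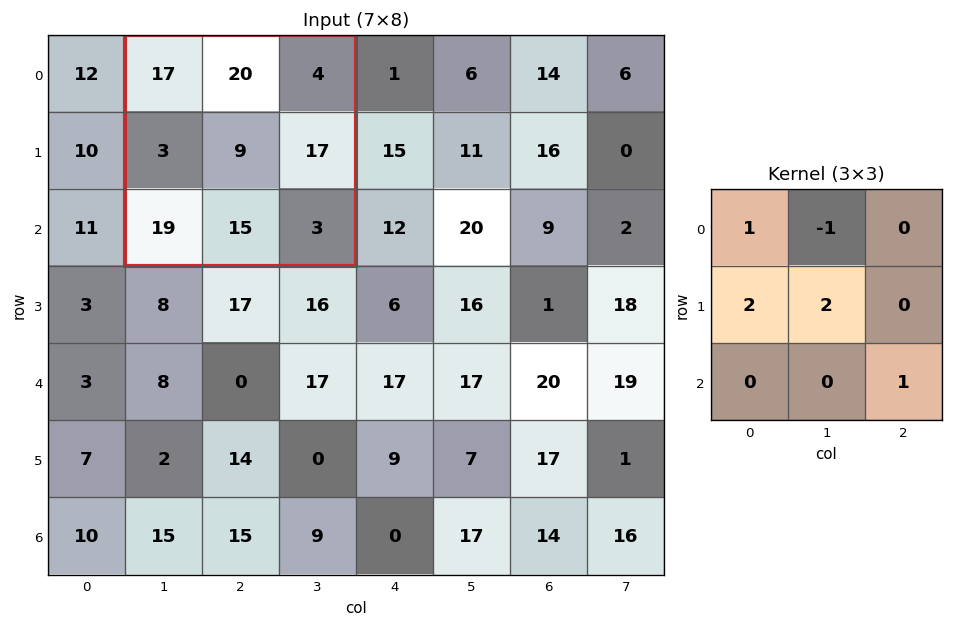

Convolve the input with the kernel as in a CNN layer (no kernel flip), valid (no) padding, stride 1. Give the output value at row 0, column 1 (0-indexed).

24

The receptive field on the input at this output position is [17 20 4 / 3 9 17 / 19 15 3]. Elementwise product with the kernel and sum: 17·1 + 20·-1 + 3·2 + 9·2 + 3·1.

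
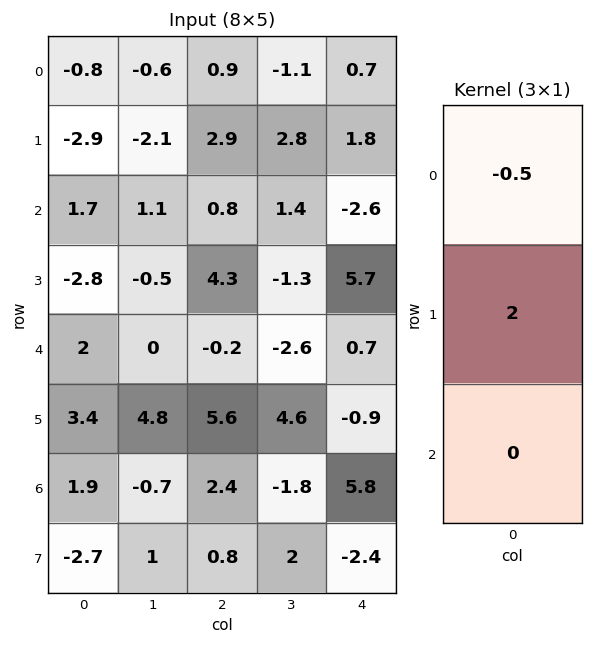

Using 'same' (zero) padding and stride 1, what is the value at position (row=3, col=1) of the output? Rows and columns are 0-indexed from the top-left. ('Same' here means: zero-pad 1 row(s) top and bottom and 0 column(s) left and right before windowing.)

The receptive field on the zero-padded input at this output position is [1.1 / -0.5 / 0]. Elementwise product with the kernel and sum: 1.1·-0.5 + -0.5·2.

-1.55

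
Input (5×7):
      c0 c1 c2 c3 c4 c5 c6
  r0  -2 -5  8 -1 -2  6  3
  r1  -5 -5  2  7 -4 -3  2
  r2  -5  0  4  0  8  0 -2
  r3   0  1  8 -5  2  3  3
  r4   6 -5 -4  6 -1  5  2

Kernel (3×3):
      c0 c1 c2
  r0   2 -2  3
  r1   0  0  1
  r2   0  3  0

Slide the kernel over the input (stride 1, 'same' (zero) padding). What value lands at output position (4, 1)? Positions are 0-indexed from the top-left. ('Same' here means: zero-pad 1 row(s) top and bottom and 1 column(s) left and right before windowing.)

The receptive field on the zero-padded input at this output position is [0 1 8 / 6 -5 -4 / 0 0 0]. Elementwise product with the kernel and sum: 0·2 + 1·-2 + 8·3 + -4·1 + 0·3.

18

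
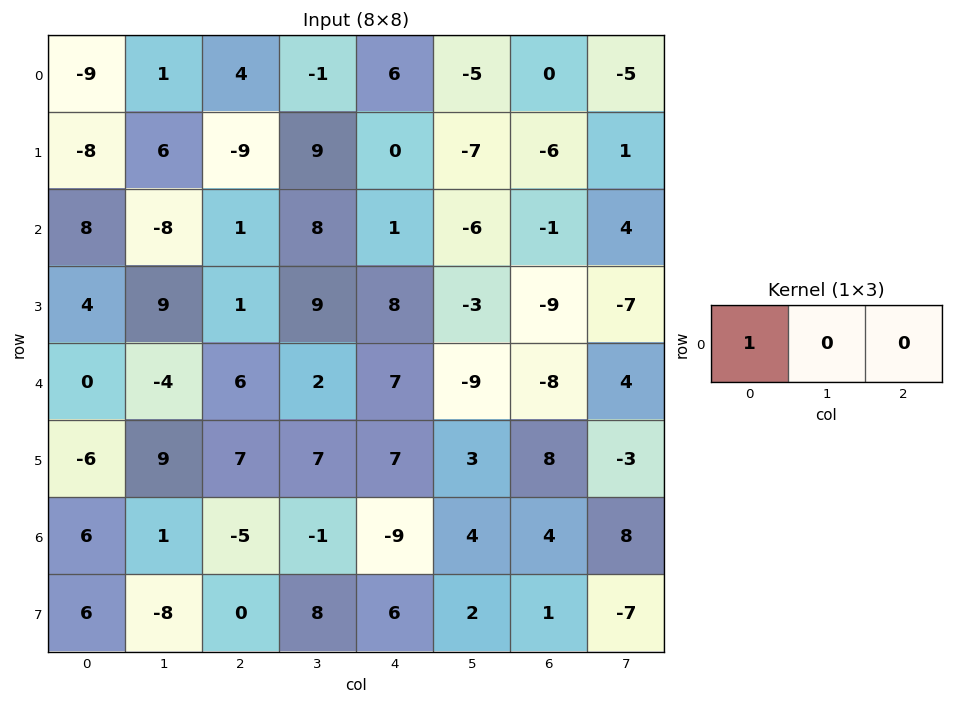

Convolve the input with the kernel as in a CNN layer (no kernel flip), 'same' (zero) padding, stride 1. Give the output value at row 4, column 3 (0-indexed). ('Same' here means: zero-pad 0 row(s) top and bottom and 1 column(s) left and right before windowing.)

The receptive field on the zero-padded input at this output position is [6 2 7]. Elementwise product with the kernel and sum: 6·1.

6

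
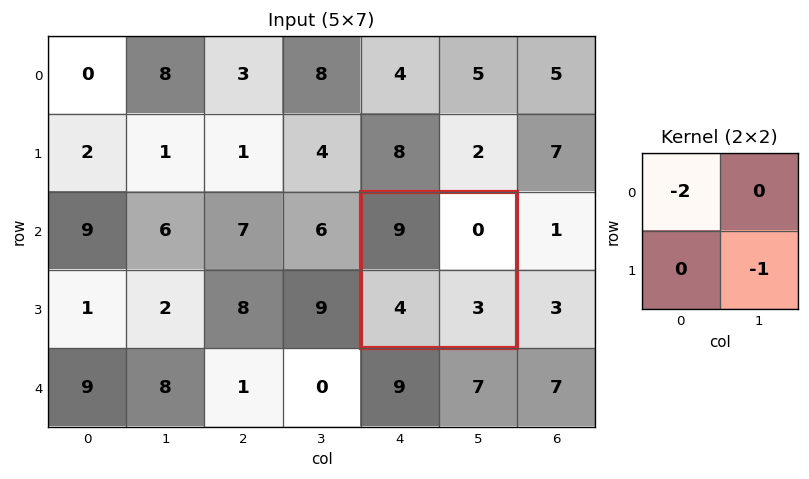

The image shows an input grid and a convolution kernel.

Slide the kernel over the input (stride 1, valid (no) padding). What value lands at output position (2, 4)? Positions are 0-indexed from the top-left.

The receptive field on the input at this output position is [9 0 / 4 3]. Elementwise product with the kernel and sum: 9·-2 + 3·-1.

-21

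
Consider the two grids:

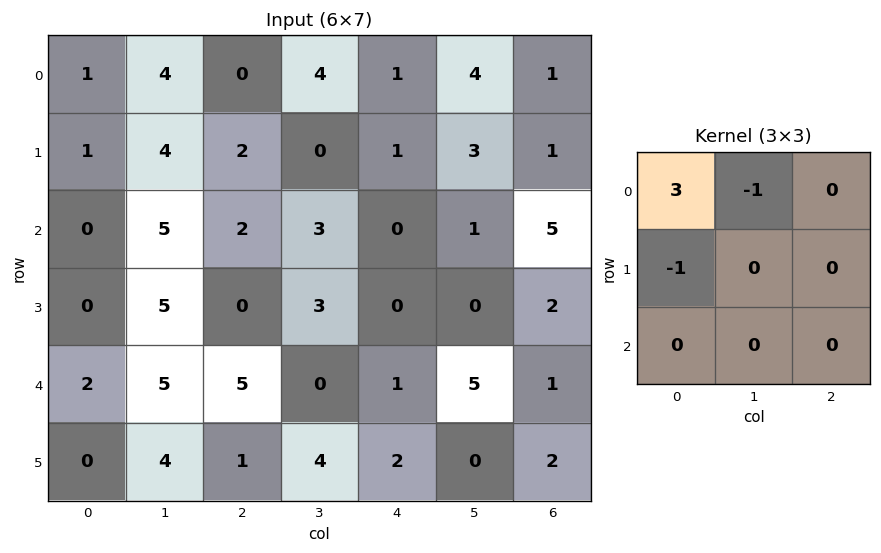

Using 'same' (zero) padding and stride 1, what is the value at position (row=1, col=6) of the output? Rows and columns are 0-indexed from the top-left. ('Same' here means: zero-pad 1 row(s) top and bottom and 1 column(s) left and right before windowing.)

8

The receptive field on the zero-padded input at this output position is [4 1 0 / 3 1 0 / 1 5 0]. Elementwise product with the kernel and sum: 4·3 + 1·-1 + 3·-1.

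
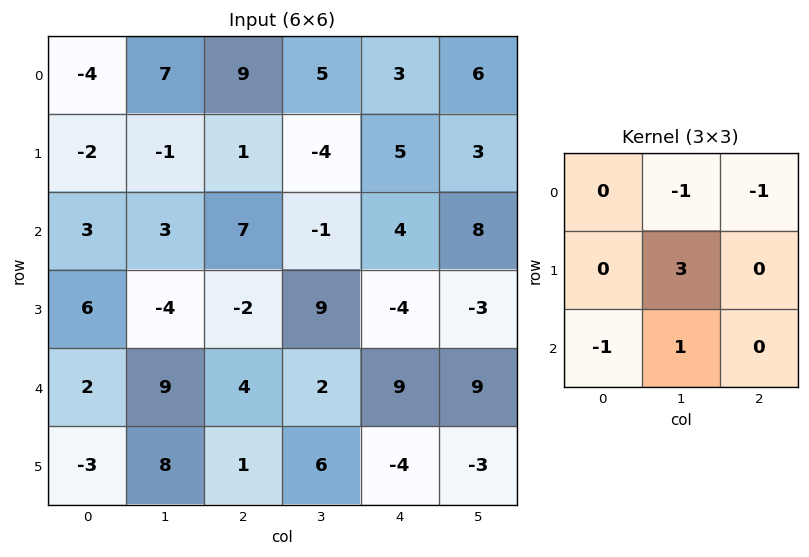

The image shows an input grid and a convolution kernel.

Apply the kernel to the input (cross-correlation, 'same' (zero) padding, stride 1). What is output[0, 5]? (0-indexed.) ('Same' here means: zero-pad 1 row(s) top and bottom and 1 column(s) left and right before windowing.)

16

The receptive field on the zero-padded input at this output position is [0 0 0 / 3 6 0 / 5 3 0]. Elementwise product with the kernel and sum: 0·-1 + 0·-1 + 6·3 + 5·-1 + 3·1.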